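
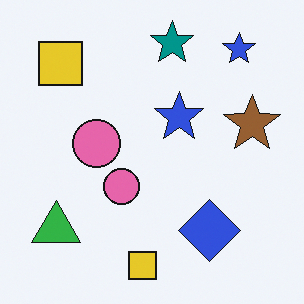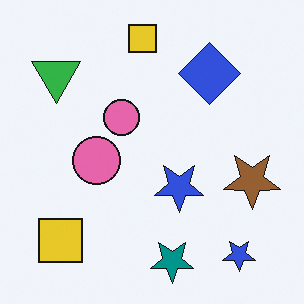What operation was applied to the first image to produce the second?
The transformation is: flipped vertically (top ↔ bottom).

The teal star is in the top of the first image and the bottom of the second — shapes on opposite sides of the horizontal midline have swapped in a mirror flip.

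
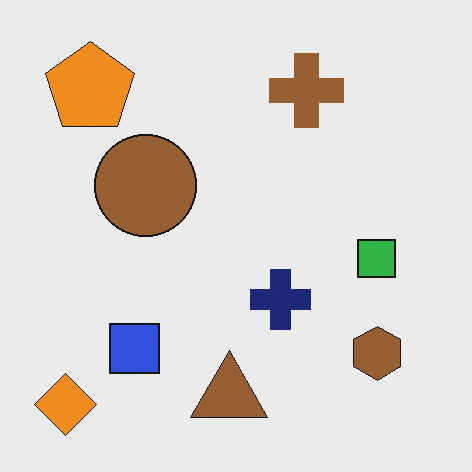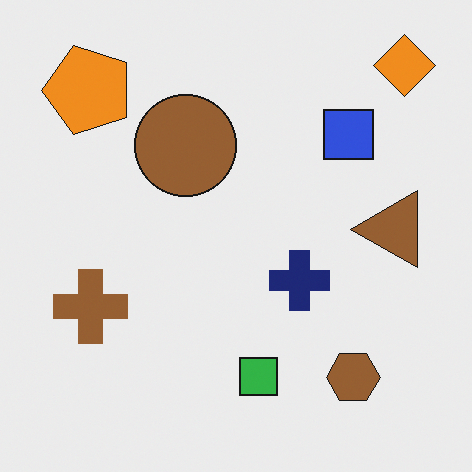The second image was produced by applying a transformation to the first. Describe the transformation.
The image was transposed (reflected across the top-left ↔ bottom-right diagonal).

Shapes have swapped their row and column positions — what was in the top-right is now in the bottom-left — a diagonal reflection.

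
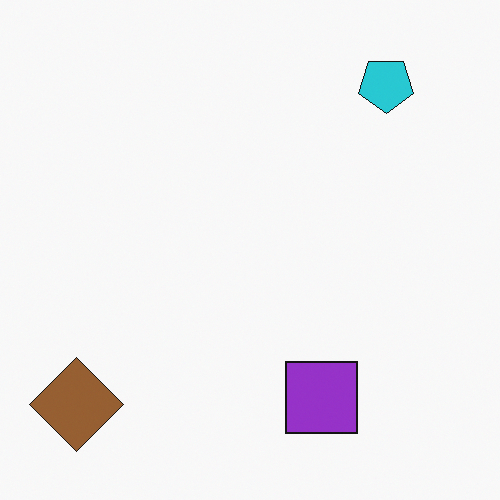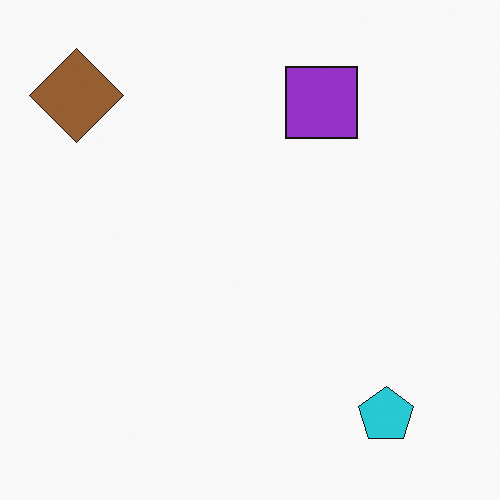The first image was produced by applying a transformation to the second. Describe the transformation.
The image was flipped vertically (top ↔ bottom).

The cyan pentagon is in the bottom-right of the second image and the top-right of the first — shapes on opposite sides of the horizontal midline have swapped in a mirror flip.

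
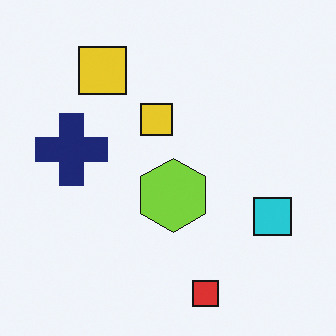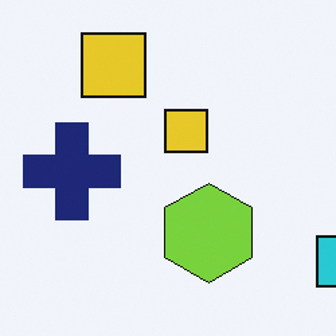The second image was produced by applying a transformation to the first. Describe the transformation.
It was cropped to a modestly smaller region and rescaled.

The visible shapes are larger and the field of view is narrower; shapes near the original edges may be partly or wholly outside the frame — a crop-and-rescale.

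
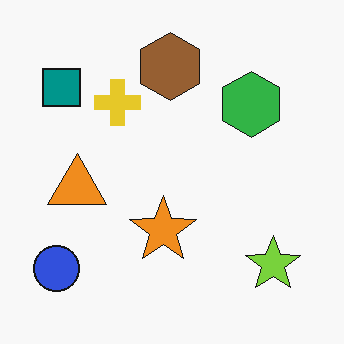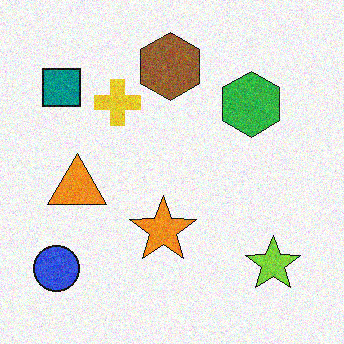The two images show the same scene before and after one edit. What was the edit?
The second image is the first degraded with moderate additive noise.

Random speckle covers the whole image, including the flat background.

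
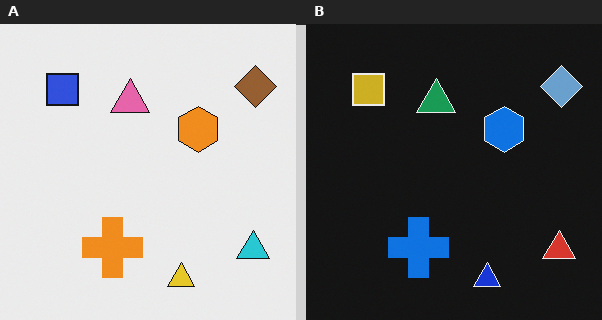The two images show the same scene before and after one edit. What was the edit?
The right (B) image is the left (A) color-inverted (negative).

The light background has become dark and every shape's color is its complement — a photographic negative.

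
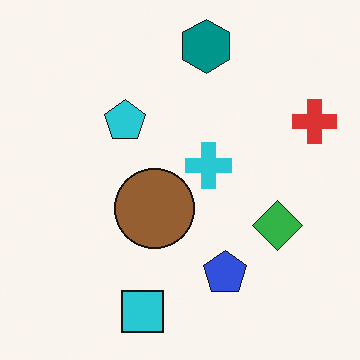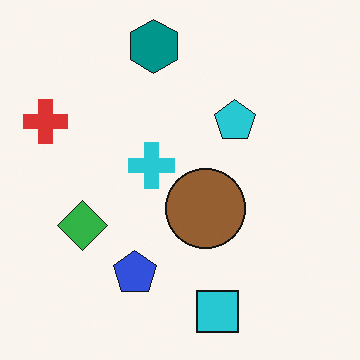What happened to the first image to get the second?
It was flipped horizontally (left ↔ right).

The red cross is in the right of the first image and the left of the second — shapes on opposite sides of the vertical midline have swapped in a mirror flip.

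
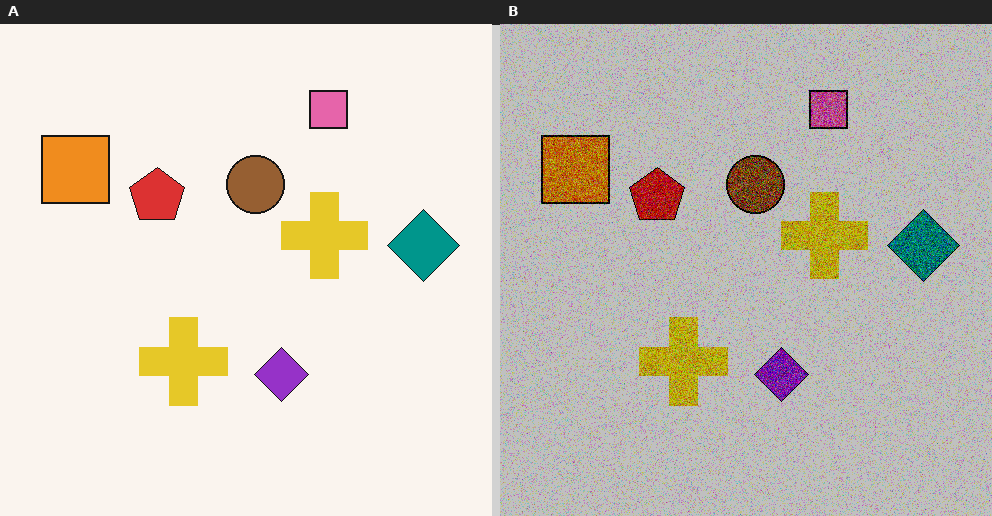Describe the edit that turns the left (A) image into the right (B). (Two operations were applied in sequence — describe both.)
The right (B) image is the left (A) degraded with a thick layer of grain, then heavily posterized to just a handful of flat colors.

Random speckle covers the whole image, including the flat background. Each flat color has snapped to a coarser quantized level — most visibly, the near-white background has dropped to a flat grey.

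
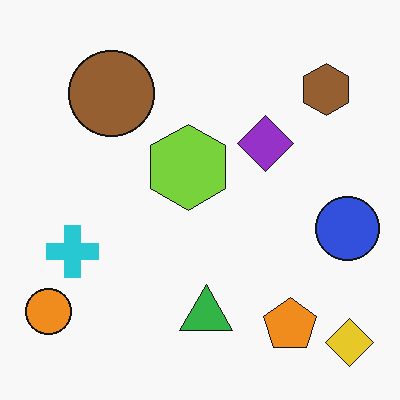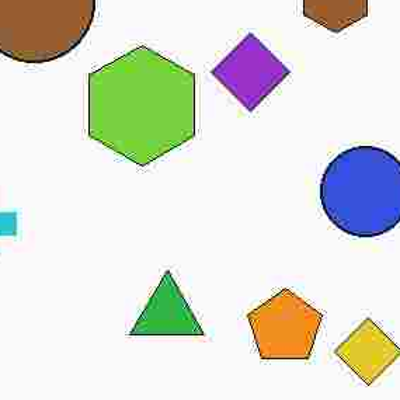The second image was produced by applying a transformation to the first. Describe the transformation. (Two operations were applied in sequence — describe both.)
Heavily JPEG-compressed with obvious blocking artifacts, then cropped to a modestly smaller region and rescaled.

Blocky 8×8 compression artifacts appear around shape edges and the flat background shows ringing — characteristic JPEG degradation. The visible shapes are larger and the field of view is narrower; shapes near the original edges may be partly or wholly outside the frame — a crop-and-rescale.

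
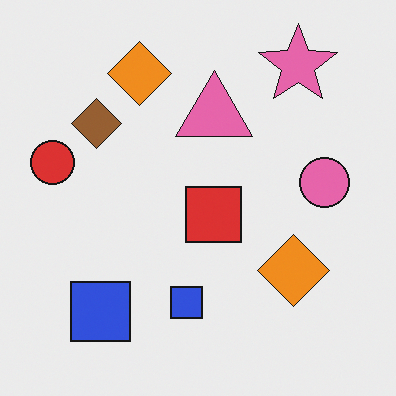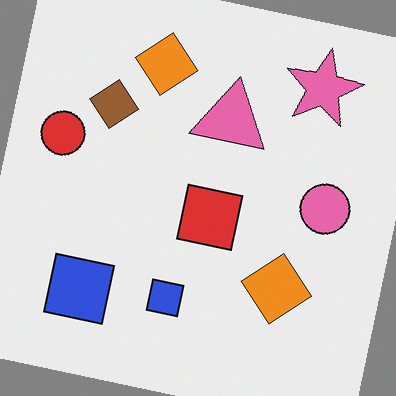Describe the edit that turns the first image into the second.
The image was rotated clockwise by a small amount.

Every shape is tilted by the same angle and the image corners show triangular fill wedges — a whole-image rotation by a non-right angle.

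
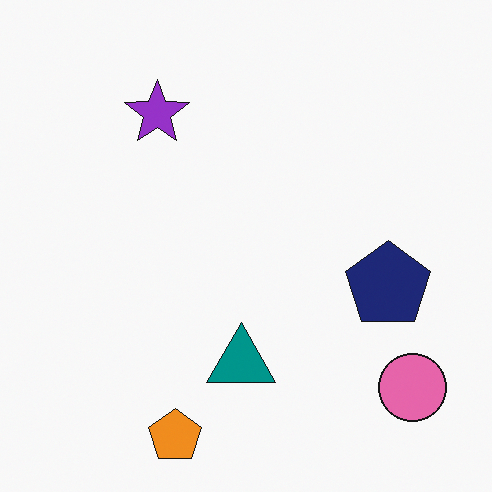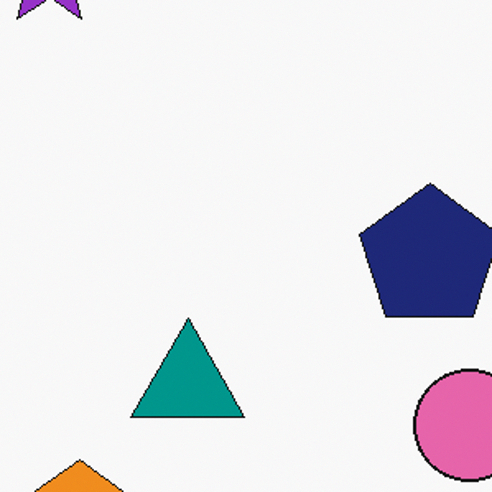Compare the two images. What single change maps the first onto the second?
It was cropped to a noticeably smaller region and rescaled.

The visible shapes are larger and the field of view is narrower; shapes near the original edges may be partly or wholly outside the frame — a crop-and-rescale.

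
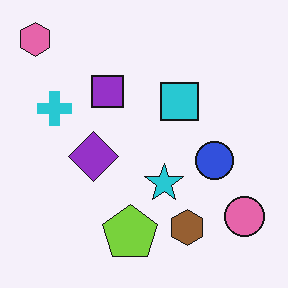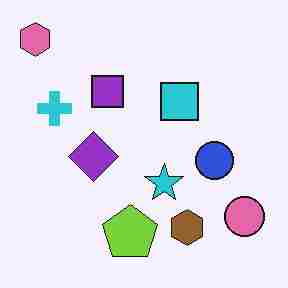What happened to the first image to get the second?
It was degraded with heavy JPEG compression.

Blocky 8×8 compression artifacts appear around shape edges and the flat background shows ringing — characteristic JPEG degradation.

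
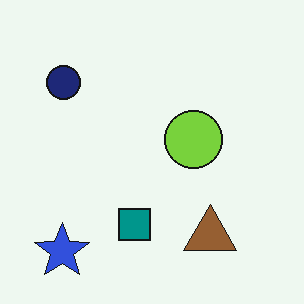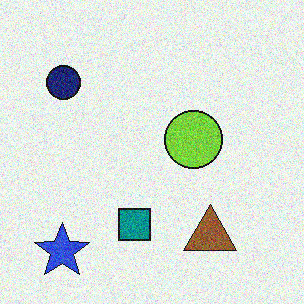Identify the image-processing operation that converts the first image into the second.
The transformation is: degraded with moderate additive noise.

Random speckle covers the whole image, including the flat background.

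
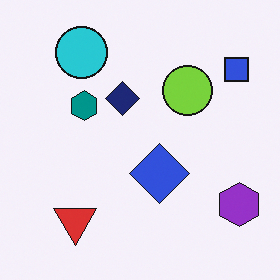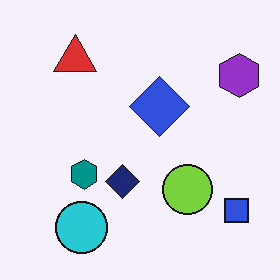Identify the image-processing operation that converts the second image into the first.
The image was flipped vertically (top ↔ bottom).

The cyan circle is in the bottom-left of the second image and the top-left of the first — shapes on opposite sides of the horizontal midline have swapped in a mirror flip.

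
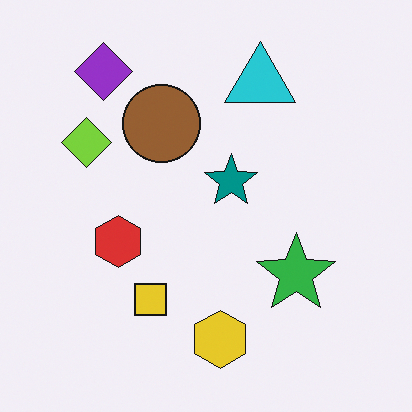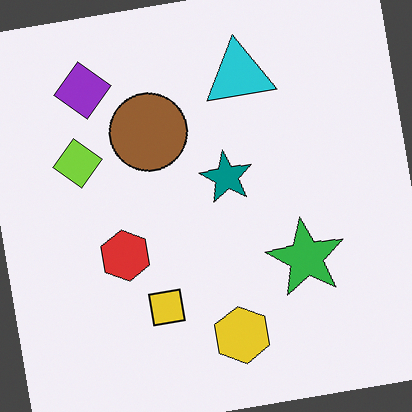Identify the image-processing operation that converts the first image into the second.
The second image is the first rotated counter-clockwise by a slight angle.

Every shape is tilted by the same angle and the image corners show triangular fill wedges — a whole-image rotation by a non-right angle.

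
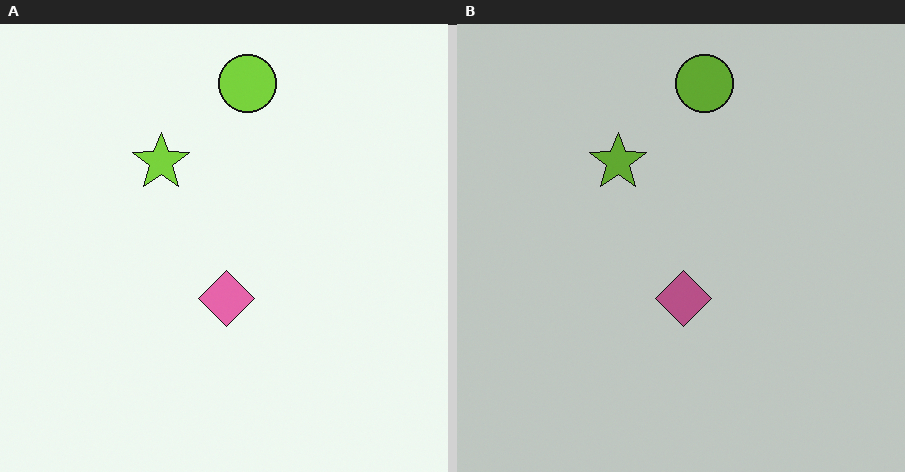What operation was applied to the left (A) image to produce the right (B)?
The transformation is: slightly darkened.

Every pixel — background and shapes alike — is uniformly darkened.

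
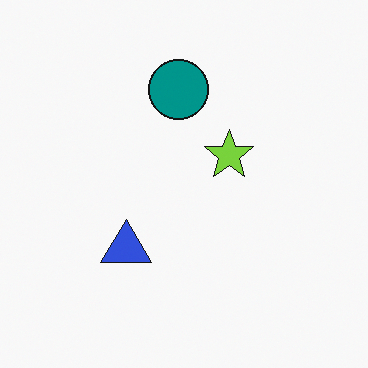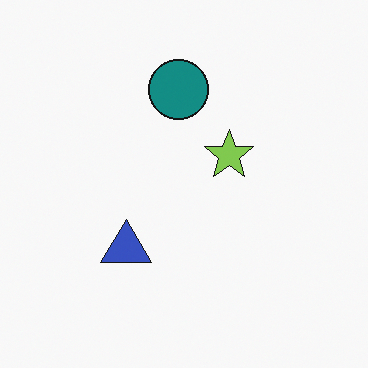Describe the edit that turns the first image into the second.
The second image is the first slightly desaturated.

All colors are more muted and greyish — a global saturation change.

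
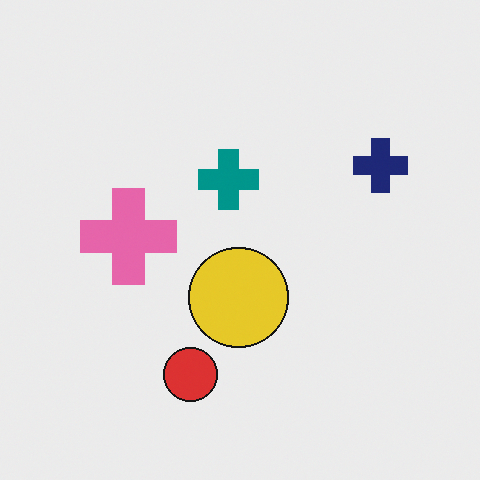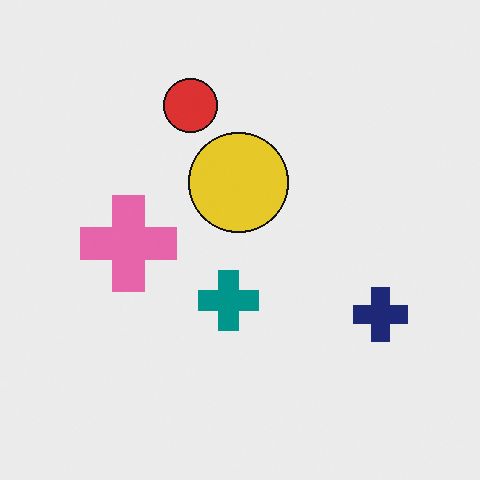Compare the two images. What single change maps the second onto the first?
This is the original image flipped vertically (top ↔ bottom).

The red circle is in the top of the second image and the bottom of the first — shapes on opposite sides of the horizontal midline have swapped in a mirror flip.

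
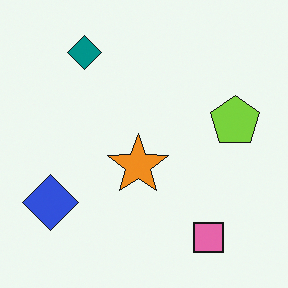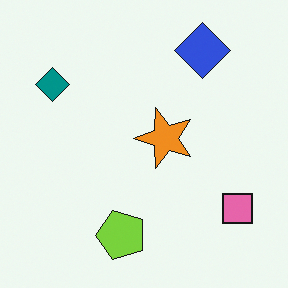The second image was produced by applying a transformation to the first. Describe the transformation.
It was transposed (reflected across the top-left ↔ bottom-right diagonal).

Shapes have swapped their row and column positions — what was in the top-right is now in the bottom-left — a diagonal reflection.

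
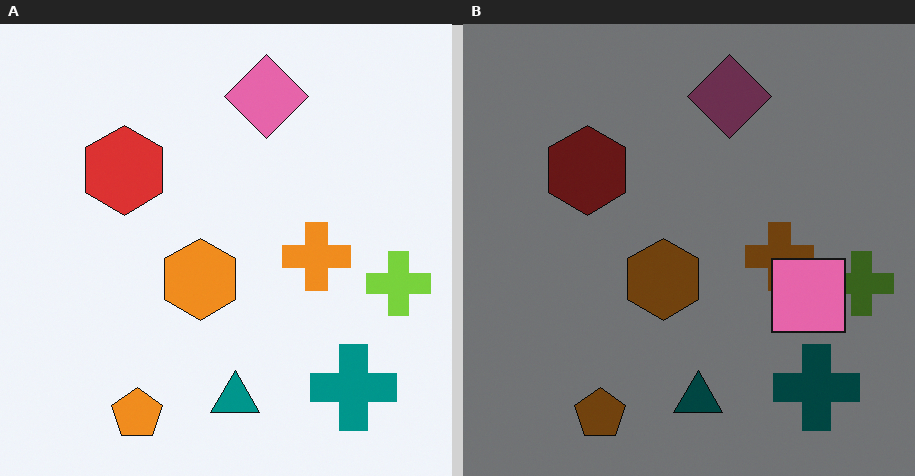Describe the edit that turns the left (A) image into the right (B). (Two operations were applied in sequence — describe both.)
The image was noticeably darkened, then overlaid with an additional pink square.

Every pixel — background and shapes alike — is uniformly darkened. A pink square appears in the right (B) image that is absent from the left (A).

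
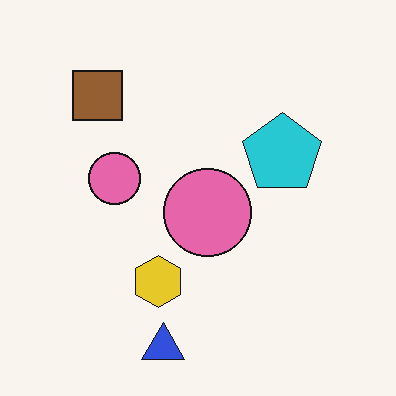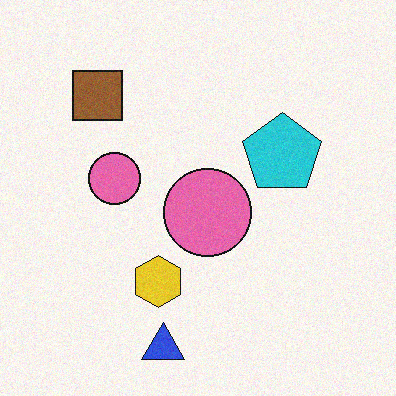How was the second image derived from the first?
The image was degraded with a light layer of grain.

Random speckle covers the whole image, including the flat background.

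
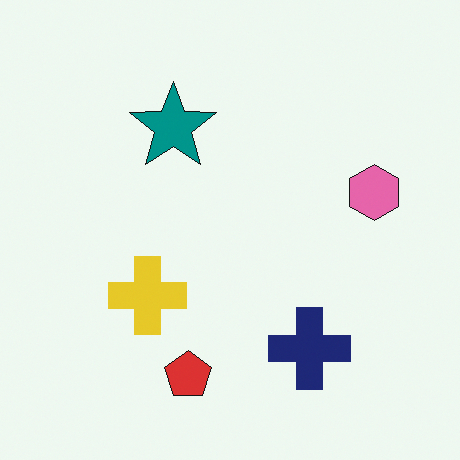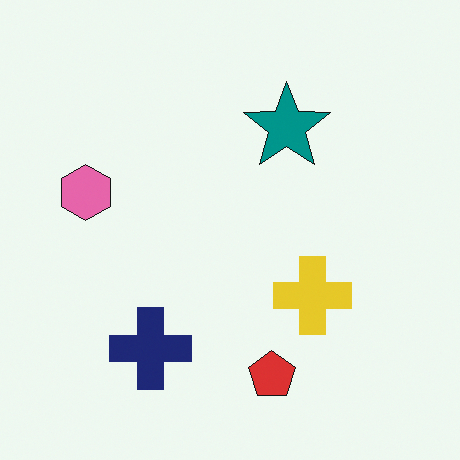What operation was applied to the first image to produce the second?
The transformation is: flipped horizontally (left ↔ right).

The pink hexagon is in the right of the first image and the left of the second — shapes on opposite sides of the vertical midline have swapped in a mirror flip.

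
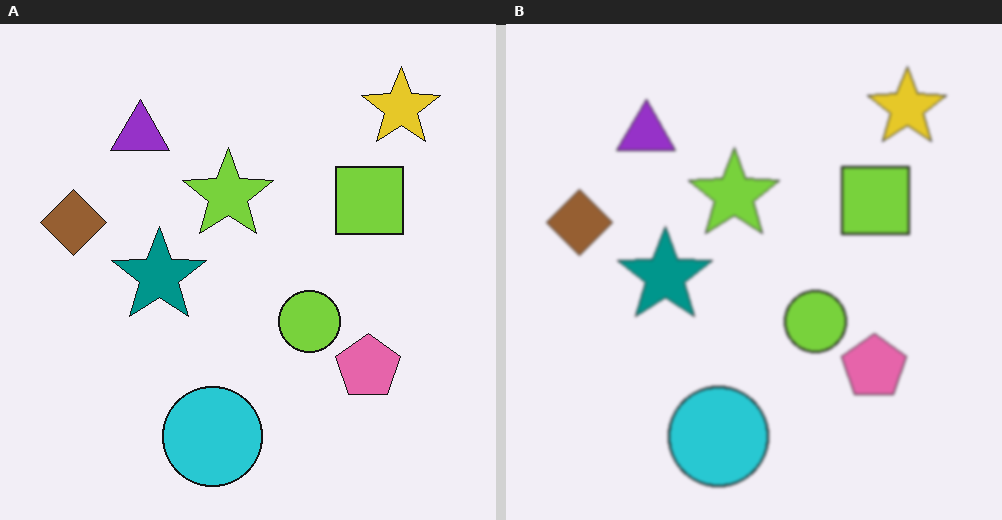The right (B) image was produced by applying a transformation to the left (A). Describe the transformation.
This is the original image slightly softened.

Shape edges and outlines are uniformly softened across the whole image.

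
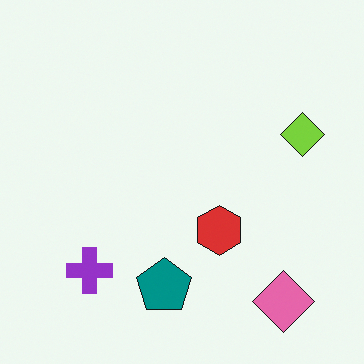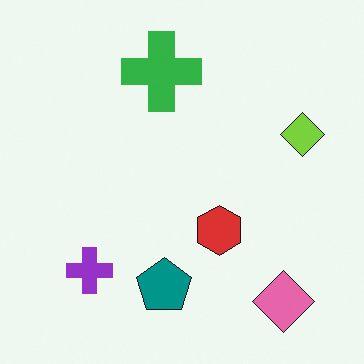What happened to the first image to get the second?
The image was overlaid with an additional green cross.

A green cross appears in the second image that is absent from the first.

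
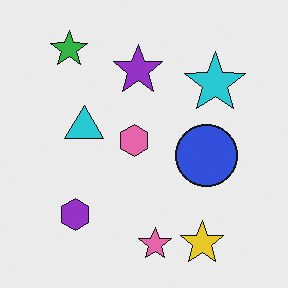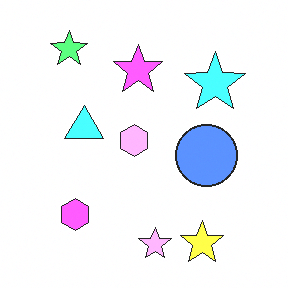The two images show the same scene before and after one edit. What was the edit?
The transformation is: noticeably brightened.

Every pixel — background and shapes alike — is uniformly brightened.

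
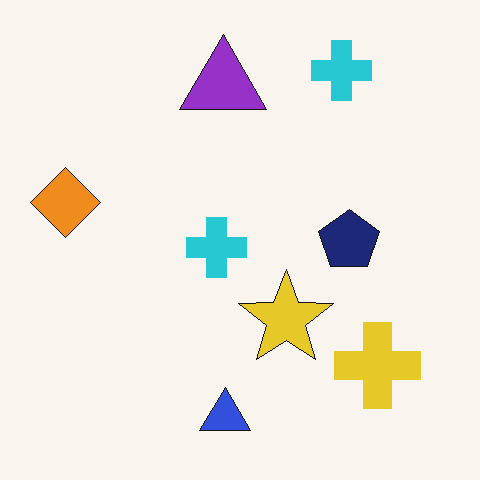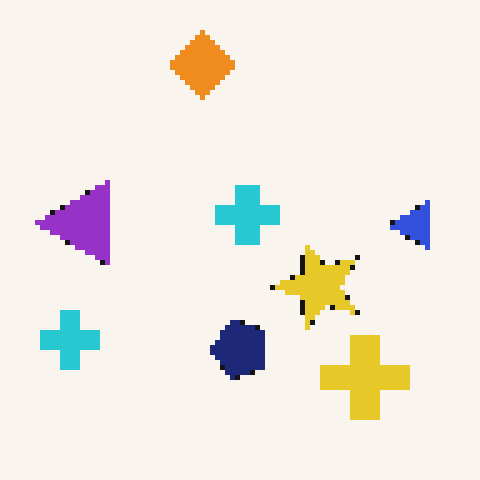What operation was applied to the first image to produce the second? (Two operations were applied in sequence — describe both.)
The second image is the first mildly pixelated, then transposed (reflected across the top-left ↔ bottom-right diagonal).

Shapes are reduced to large square blocks; fine edges and outlines are lost — a downscale-then-upscale (mosaic) effect. Shapes have swapped their row and column positions — what was in the top-right is now in the bottom-left — a diagonal reflection.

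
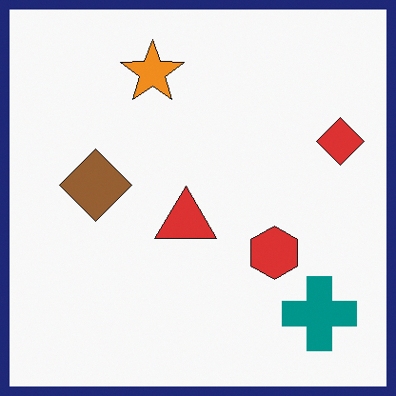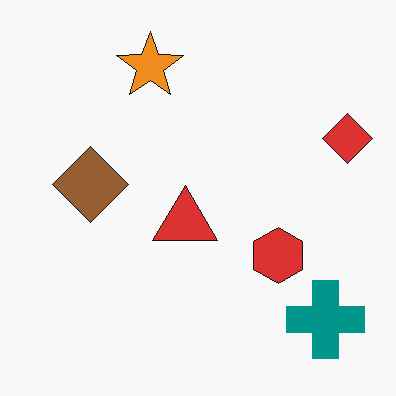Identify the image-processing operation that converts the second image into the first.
The first image is the second framed with a navy border.

A solid navy frame runs around the edge of the first image, with the content slightly shrunk inside it.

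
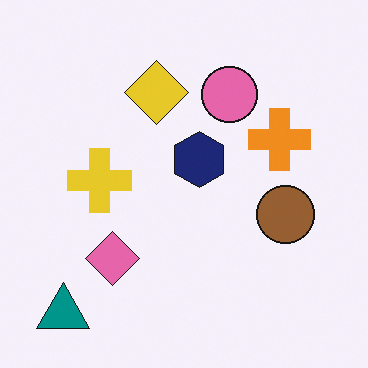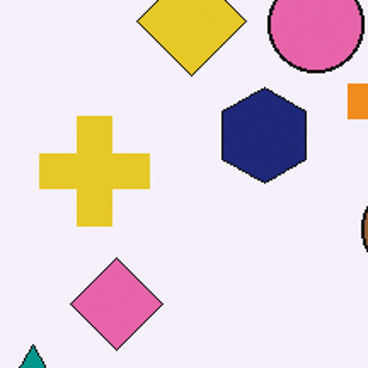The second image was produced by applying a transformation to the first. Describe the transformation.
The image was cropped to a noticeably smaller region and rescaled.

The visible shapes are larger and the field of view is narrower; shapes near the original edges may be partly or wholly outside the frame — a crop-and-rescale.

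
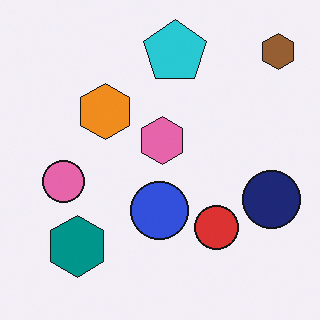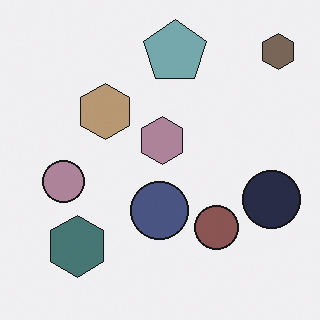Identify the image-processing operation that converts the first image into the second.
It was made much more muted (saturation change).

All colors are more muted and greyish — a global saturation change.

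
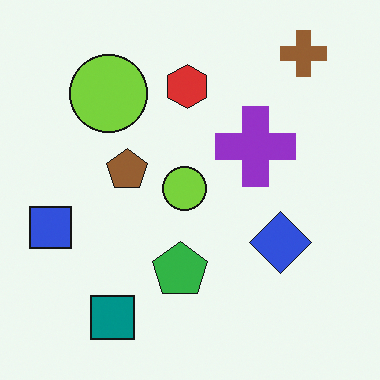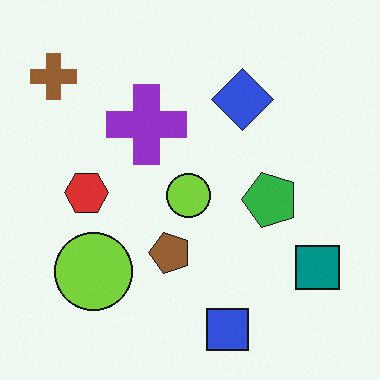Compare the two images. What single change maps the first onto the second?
The transformation is: rotated 90° counter-clockwise.

The brown cross sits in the top-right of the first image and the top-left of the second — consistent with a whole-image 90° counter-clockwise rotation.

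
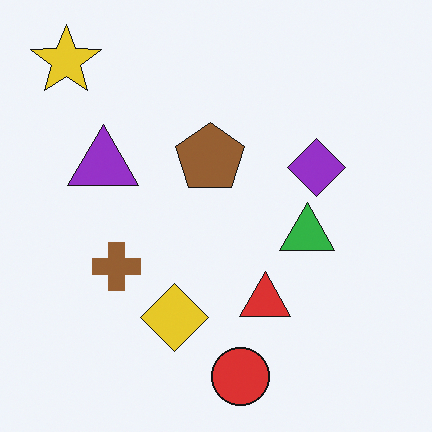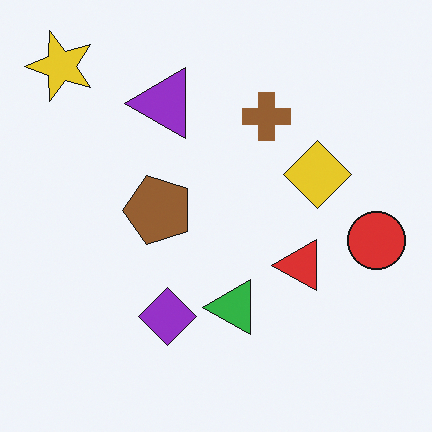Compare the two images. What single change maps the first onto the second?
The second image is the first transposed (reflected across the top-left ↔ bottom-right diagonal).

Shapes have swapped their row and column positions — what was in the top-right is now in the bottom-left — a diagonal reflection.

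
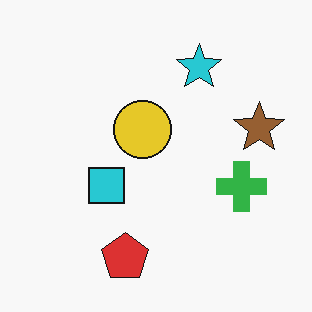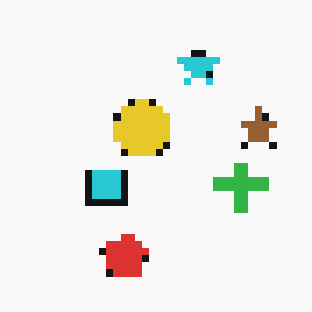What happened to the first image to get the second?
The transformation is: pixelated into visible square blocks.

Shapes are reduced to large square blocks; fine edges and outlines are lost — a downscale-then-upscale (mosaic) effect.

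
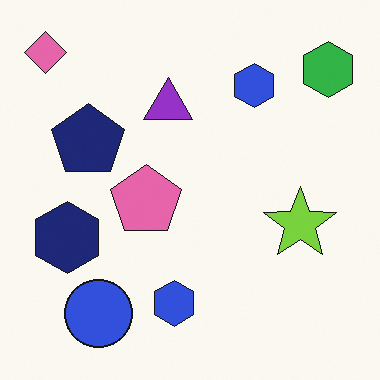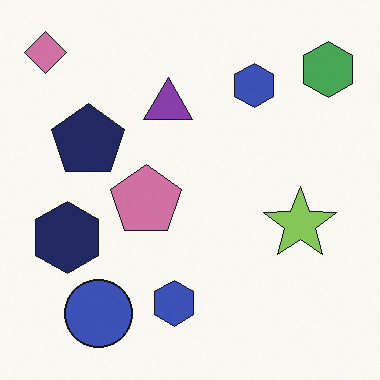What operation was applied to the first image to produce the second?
Slightly desaturated.

All colors are more muted and greyish — a global saturation change.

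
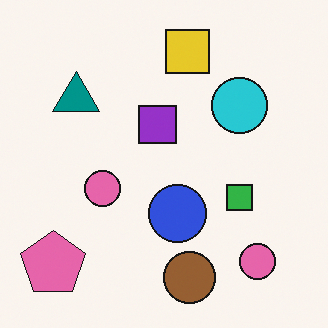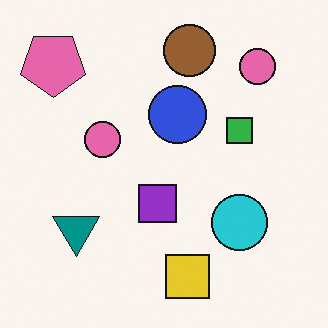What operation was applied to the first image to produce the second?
It was flipped vertically (top ↔ bottom).

The yellow square is in the top of the first image and the bottom of the second — shapes on opposite sides of the horizontal midline have swapped in a mirror flip.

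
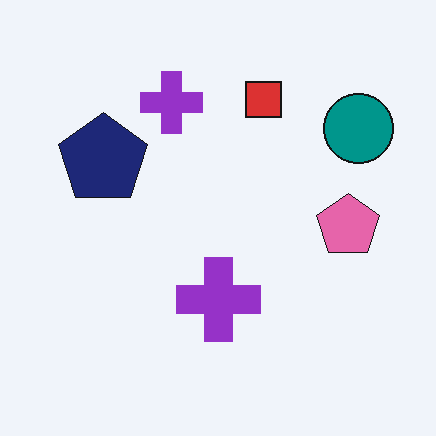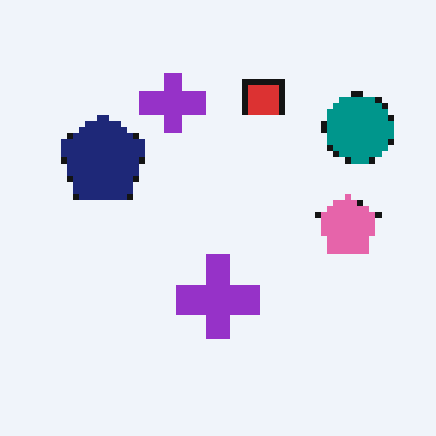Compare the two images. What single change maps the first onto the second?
It was pixelated into visible square blocks.

Shapes are reduced to large square blocks; fine edges and outlines are lost — a downscale-then-upscale (mosaic) effect.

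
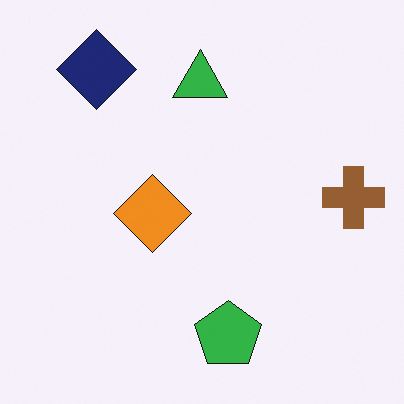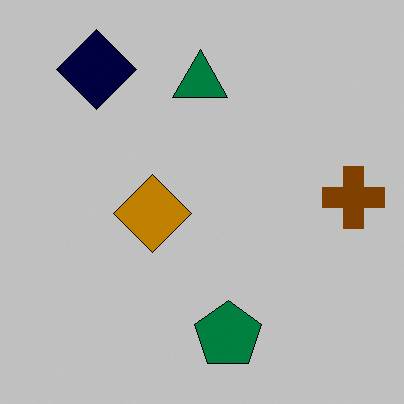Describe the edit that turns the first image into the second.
Aggressively posterized.

Each flat color has snapped to a coarser quantized level — most visibly, the near-white background has dropped to a flat grey.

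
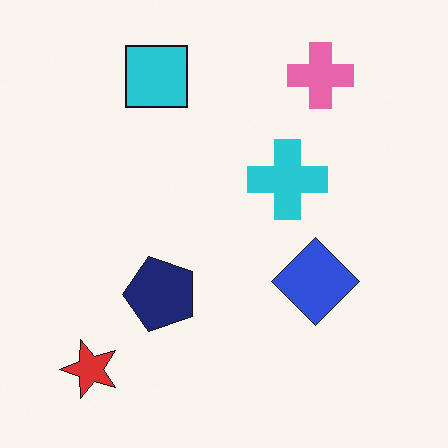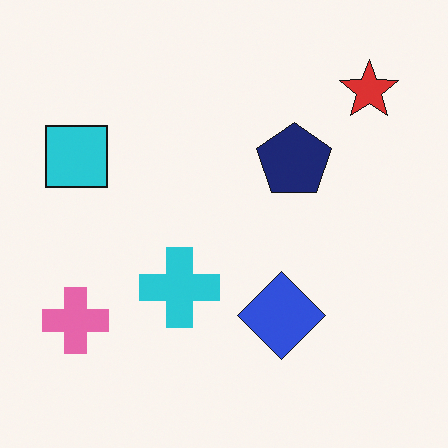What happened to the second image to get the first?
It was transposed (reflected across the top-left ↔ bottom-right diagonal).

Shapes have swapped their row and column positions — what was in the top-right is now in the bottom-left — a diagonal reflection.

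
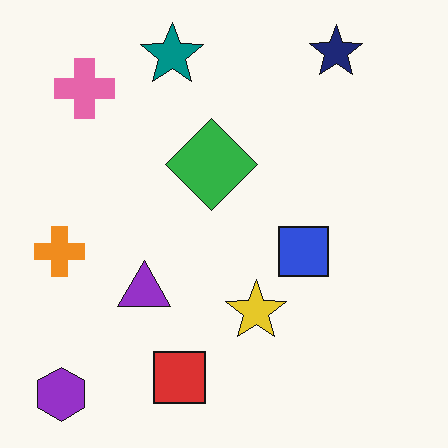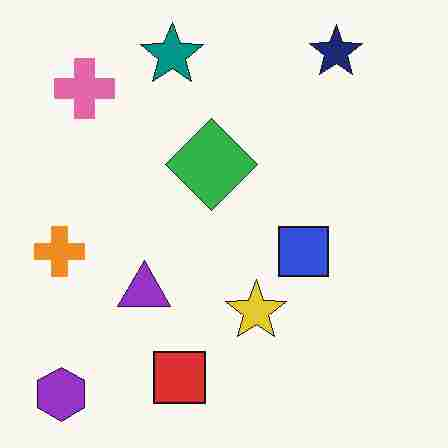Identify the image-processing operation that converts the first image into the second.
This is the original image heavily JPEG-compressed with obvious blocking artifacts.

Blocky 8×8 compression artifacts appear around shape edges and the flat background shows ringing — characteristic JPEG degradation.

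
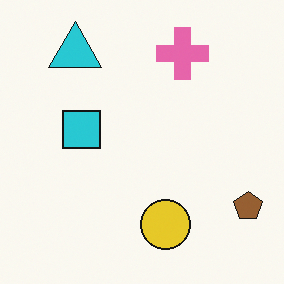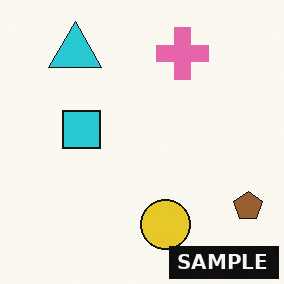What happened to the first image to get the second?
The image was watermarked with the text "SAMPLE" in the lower-right corner.

A dark label reading "SAMPLE" appears in the lower-right corner.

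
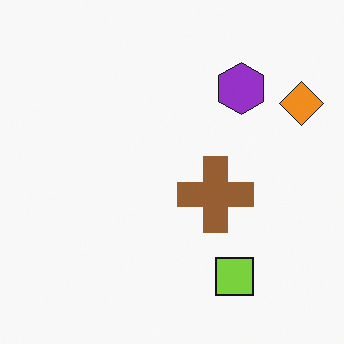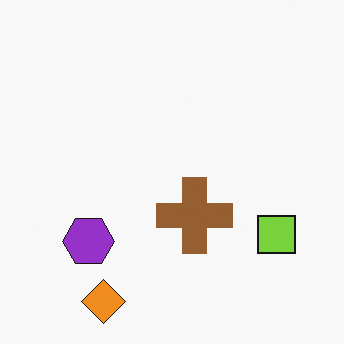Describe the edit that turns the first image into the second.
This is the original image transposed (reflected across the top-left ↔ bottom-right diagonal).

Shapes have swapped their row and column positions — what was in the top-right is now in the bottom-left — a diagonal reflection.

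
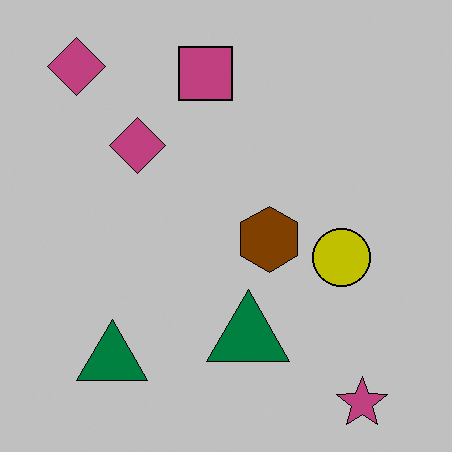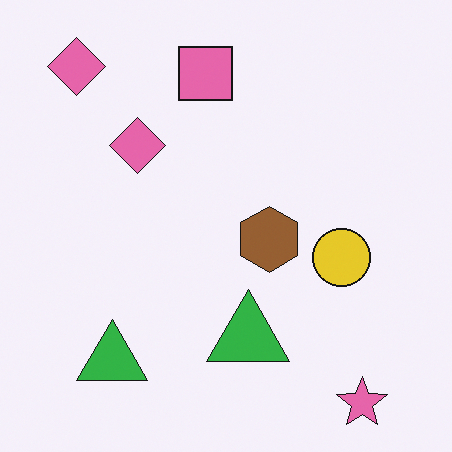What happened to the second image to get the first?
Heavily posterized to just a handful of flat colors.

Each flat color has snapped to a coarser quantized level — most visibly, the near-white background has dropped to a flat grey.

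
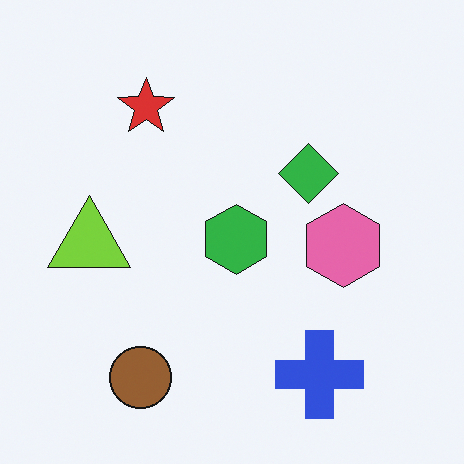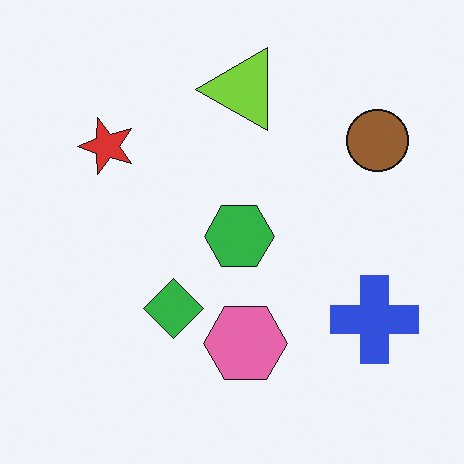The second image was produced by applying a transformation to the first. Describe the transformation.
This is the original image transposed (reflected across the top-left ↔ bottom-right diagonal).

Shapes have swapped their row and column positions — what was in the top-right is now in the bottom-left — a diagonal reflection.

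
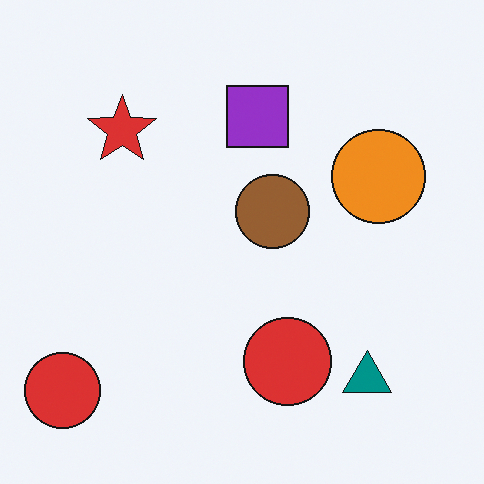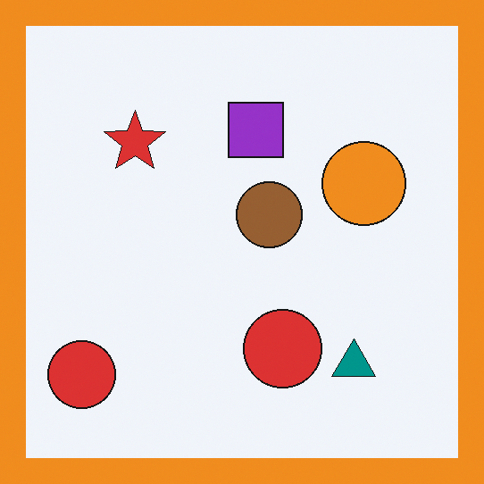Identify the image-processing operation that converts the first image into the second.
It was framed with a orange border.

A solid orange frame runs around the edge of the second image, with the content slightly shrunk inside it.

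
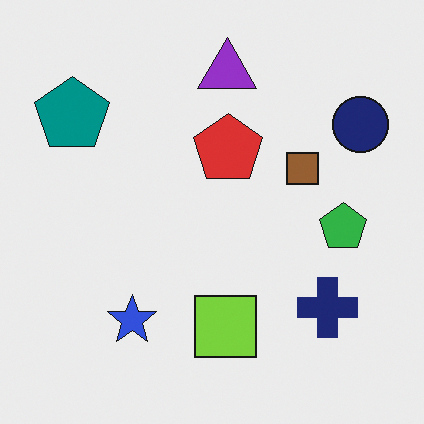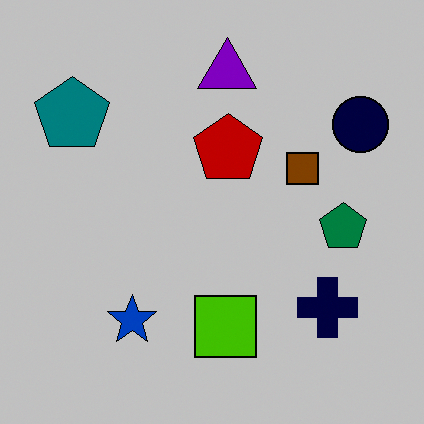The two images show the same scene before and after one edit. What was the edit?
Aggressively posterized.

Each flat color has snapped to a coarser quantized level — most visibly, the near-white background has dropped to a flat grey.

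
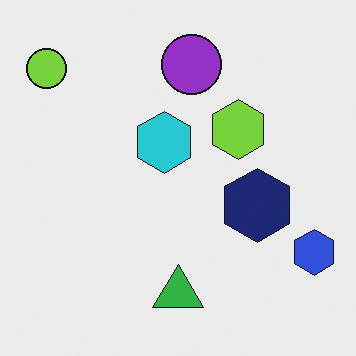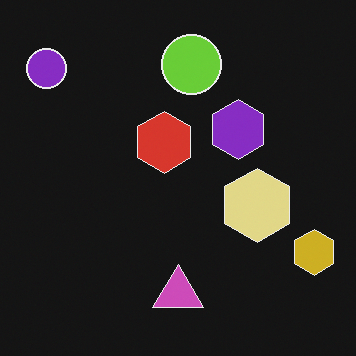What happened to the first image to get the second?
Color-inverted (negative).

The light background has become dark and every shape's color is its complement — a photographic negative.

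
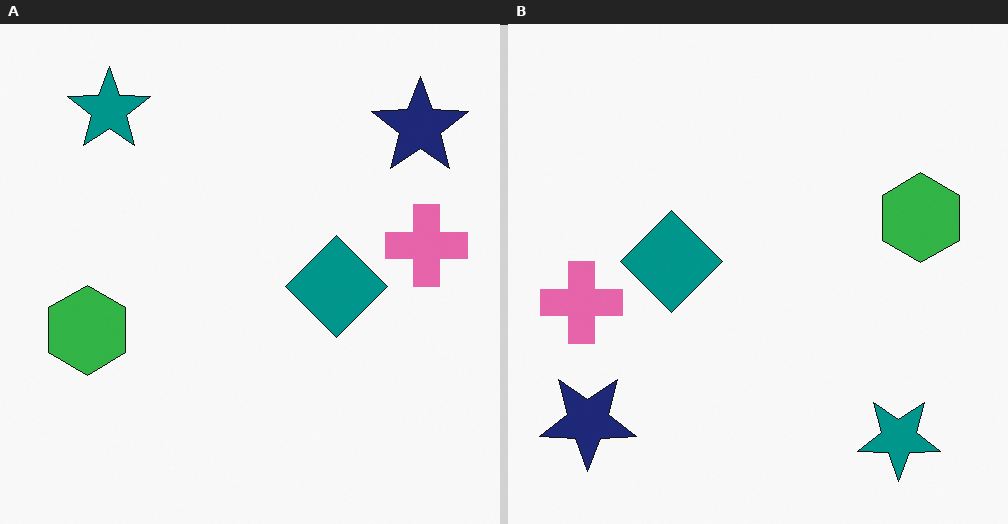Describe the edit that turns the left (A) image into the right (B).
The right (B) image is the left (A) rotated 180°.

The navy star sits in the top-right of the left (A) image and the bottom-left of the right (B) — consistent with a whole-image 180° rotation.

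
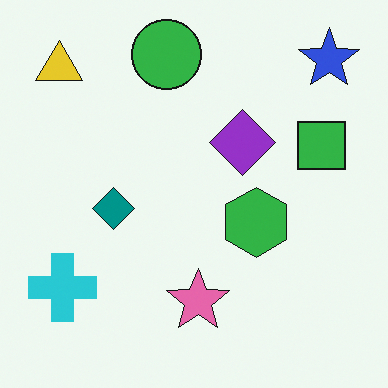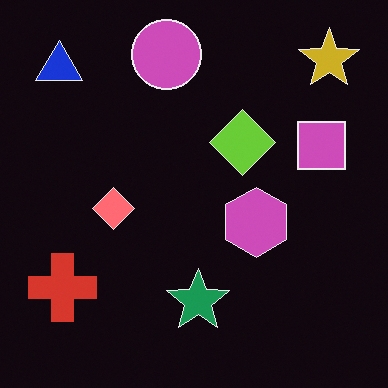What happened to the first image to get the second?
This is the original image color-inverted (negative).

The light background has become dark and every shape's color is its complement — a photographic negative.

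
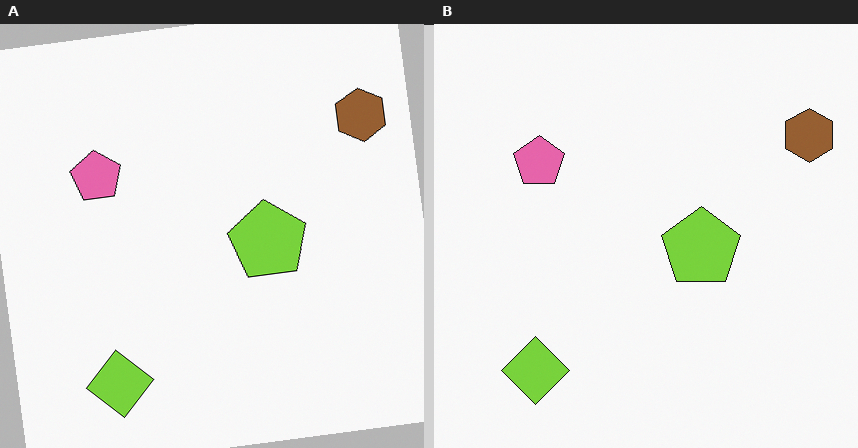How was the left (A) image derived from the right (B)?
It was rotated counter-clockwise by a small amount.

Every shape is tilted by the same angle and the image corners show triangular fill wedges — a whole-image rotation by a non-right angle.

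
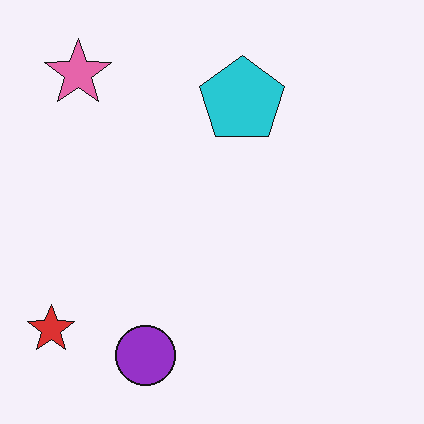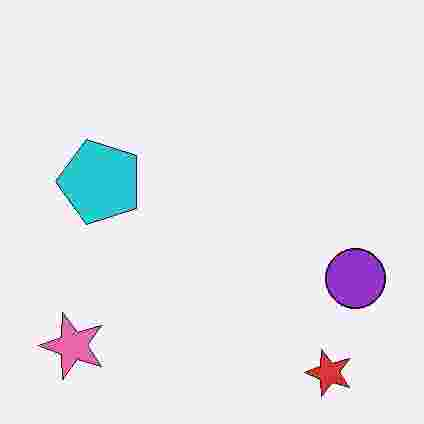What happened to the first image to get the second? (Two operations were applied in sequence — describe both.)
The image was rotated 90° counter-clockwise, then heavily JPEG-compressed with obvious blocking artifacts.

The red star sits in the bottom-left of the first image and the bottom-right of the second — consistent with a whole-image 90° counter-clockwise rotation. Blocky 8×8 compression artifacts appear around shape edges and the flat background shows ringing — characteristic JPEG degradation.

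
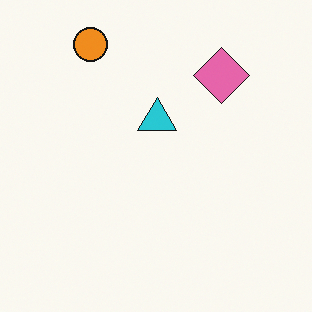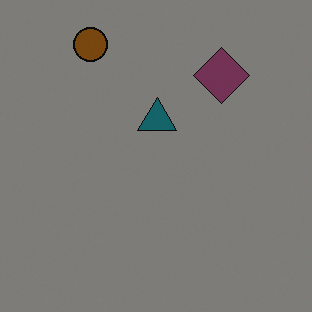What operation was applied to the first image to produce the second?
It was substantially darkened.

Every pixel — background and shapes alike — is uniformly darkened.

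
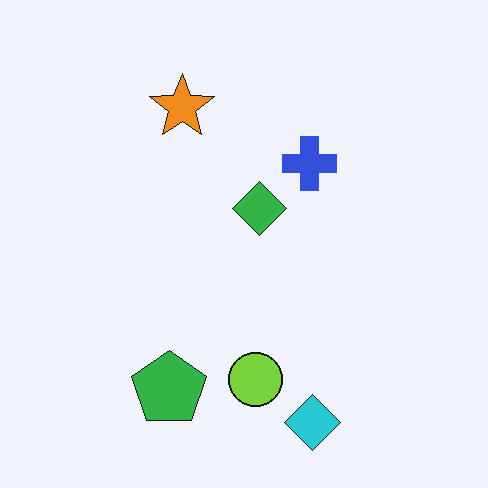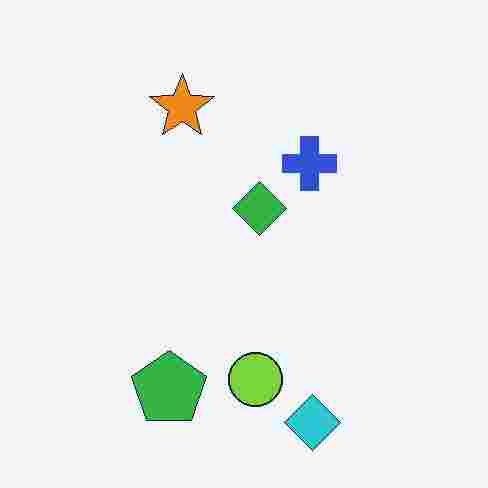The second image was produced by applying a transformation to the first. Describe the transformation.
It was heavily JPEG-compressed with obvious blocking artifacts.

Blocky 8×8 compression artifacts appear around shape edges and the flat background shows ringing — characteristic JPEG degradation.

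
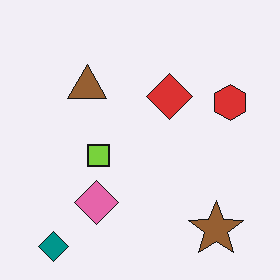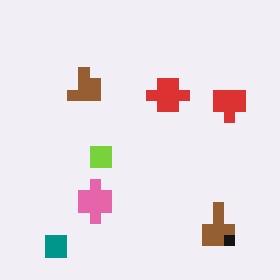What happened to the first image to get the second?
This is the original image heavily pixelated into large blocks.

Shapes are reduced to large square blocks; fine edges and outlines are lost — a downscale-then-upscale (mosaic) effect.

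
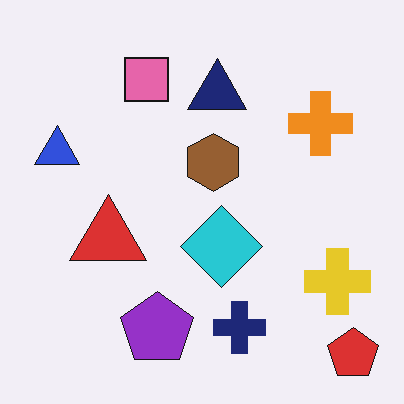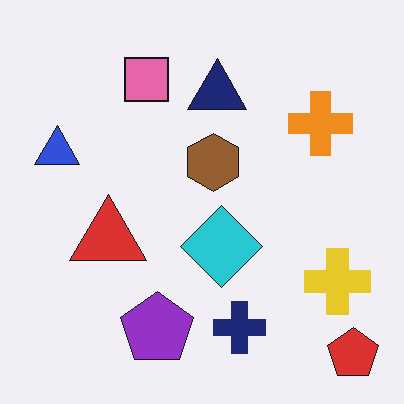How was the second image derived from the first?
It was given moderate JPEG compression.

Blocky 8×8 compression artifacts appear around shape edges and the flat background shows ringing — characteristic JPEG degradation.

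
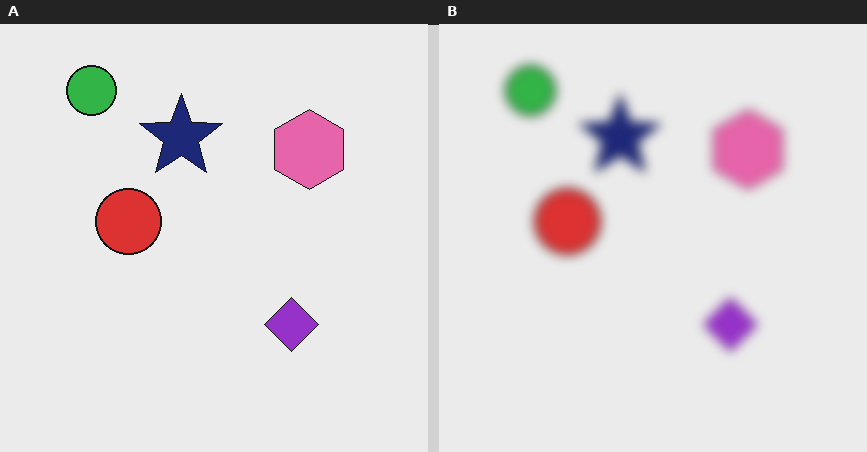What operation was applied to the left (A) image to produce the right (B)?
The transformation is: strongly gaussian-blurred.

Shape edges and outlines are uniformly softened across the whole image.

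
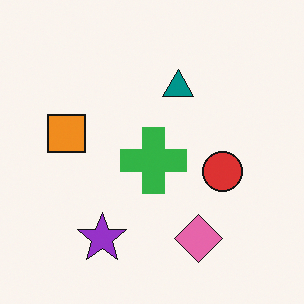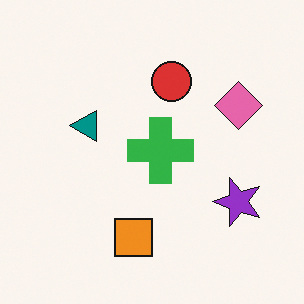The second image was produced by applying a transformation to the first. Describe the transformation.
The image was rotated 90° counter-clockwise.

The purple star sits in the bottom of the first image and the right of the second — consistent with a whole-image 90° counter-clockwise rotation.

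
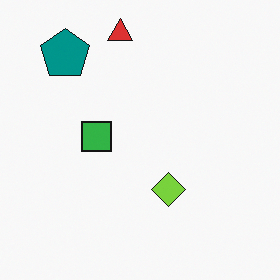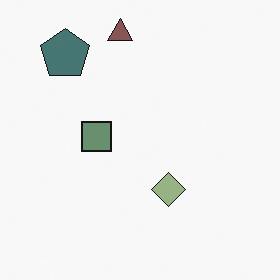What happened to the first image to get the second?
The image was heavily desaturated.

All colors are more muted and greyish — a global saturation change.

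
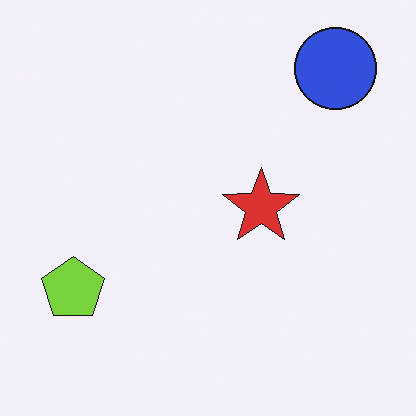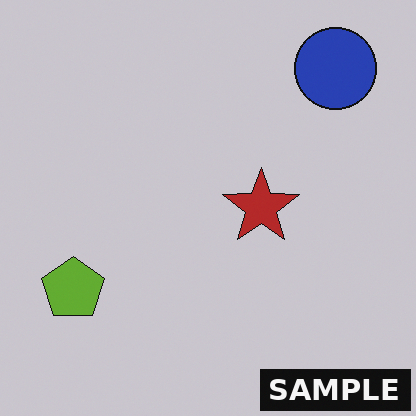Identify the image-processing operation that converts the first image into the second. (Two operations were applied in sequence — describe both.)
The second image is the first slightly darkened, then watermarked with the text "SAMPLE" in the lower-right corner.

Every pixel — background and shapes alike — is uniformly darkened. A dark label reading "SAMPLE" appears in the lower-right corner.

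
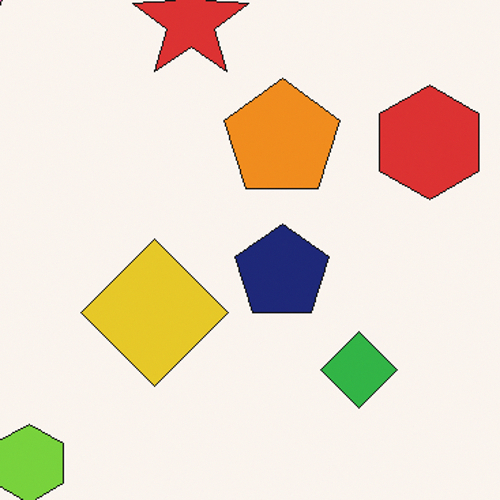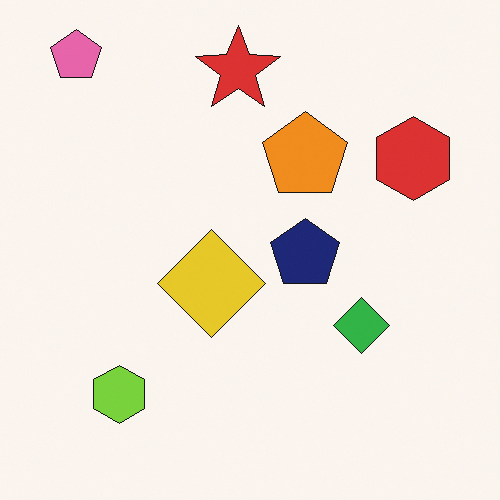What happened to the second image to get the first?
Cropped slightly and scaled back up.

The visible shapes are larger and the field of view is narrower; shapes near the original edges may be partly or wholly outside the frame — a crop-and-rescale.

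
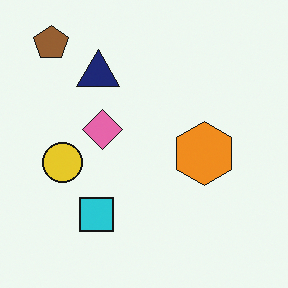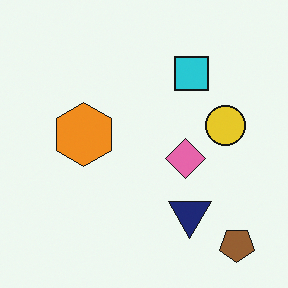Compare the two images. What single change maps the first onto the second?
The transformation is: rotated 180°.

The brown pentagon sits in the top-left of the first image and the bottom-right of the second — consistent with a whole-image 180° rotation.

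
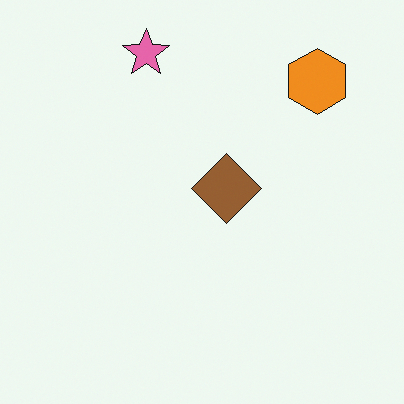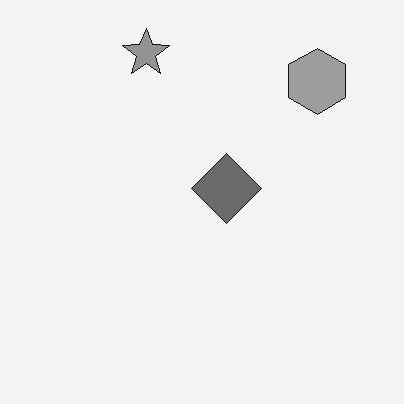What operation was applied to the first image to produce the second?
This is the original image converted to grayscale.

All color is removed — every shape is now a shade of grey.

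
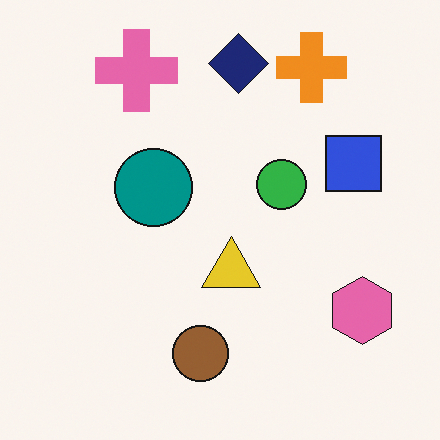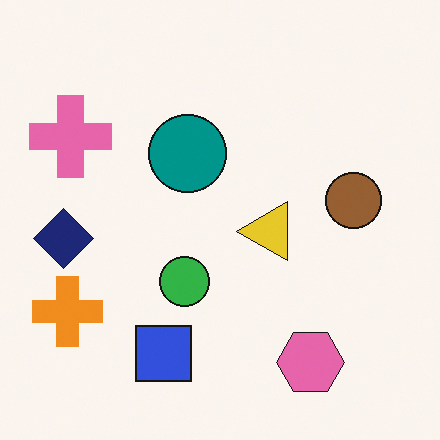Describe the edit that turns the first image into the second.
The image was transposed (reflected across the top-left ↔ bottom-right diagonal).

Shapes have swapped their row and column positions — what was in the top-right is now in the bottom-left — a diagonal reflection.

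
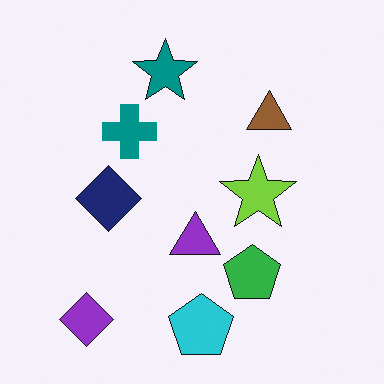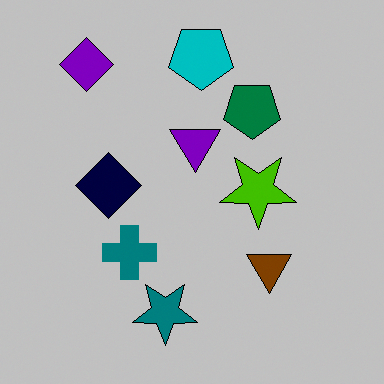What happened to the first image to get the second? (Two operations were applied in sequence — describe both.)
It was flipped vertically (top ↔ bottom), then heavily posterized to just a handful of flat colors.

The cyan pentagon is in the bottom of the first image and the top of the second — shapes on opposite sides of the horizontal midline have swapped in a mirror flip. Each flat color has snapped to a coarser quantized level — most visibly, the near-white background has dropped to a flat grey.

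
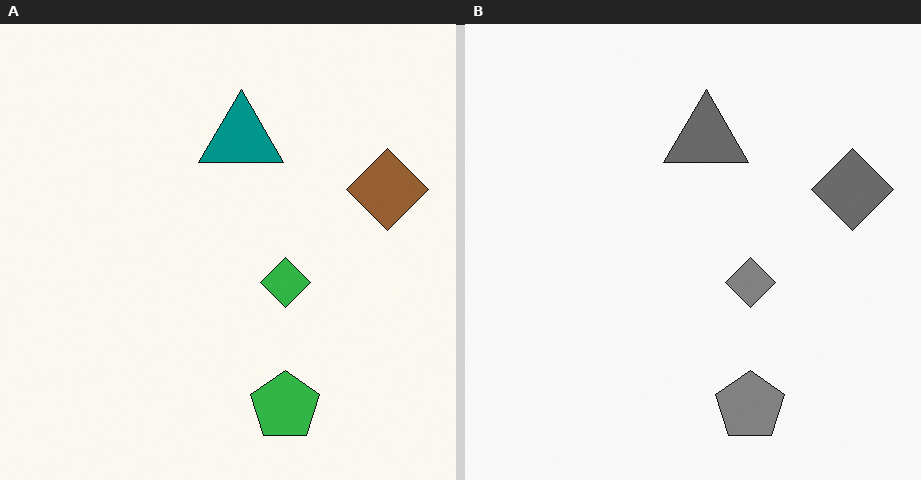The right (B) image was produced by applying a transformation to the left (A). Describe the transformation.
Converted to grayscale.

All color is removed — every shape is now a shade of grey.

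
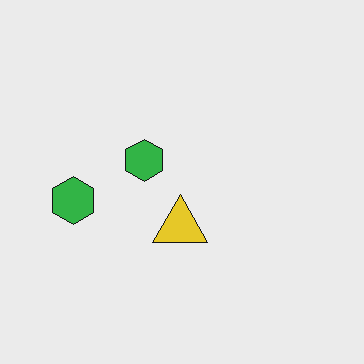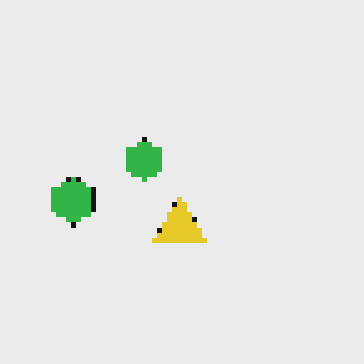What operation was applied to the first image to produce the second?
Lightly pixelated (a mild mosaic effect).

Shapes are reduced to large square blocks; fine edges and outlines are lost — a downscale-then-upscale (mosaic) effect.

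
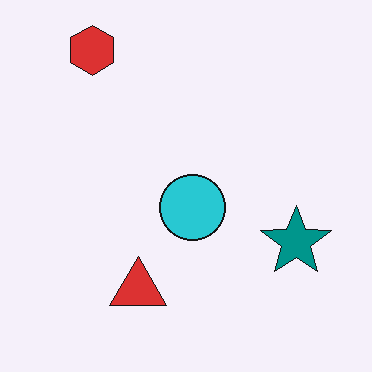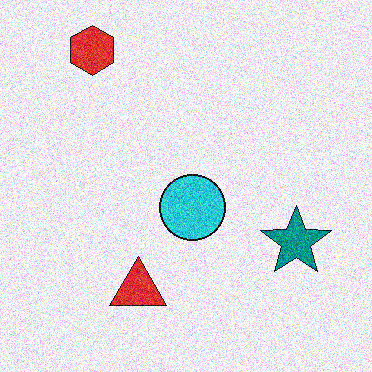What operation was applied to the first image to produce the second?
This is the original image degraded with a thick layer of grain.

Random speckle covers the whole image, including the flat background.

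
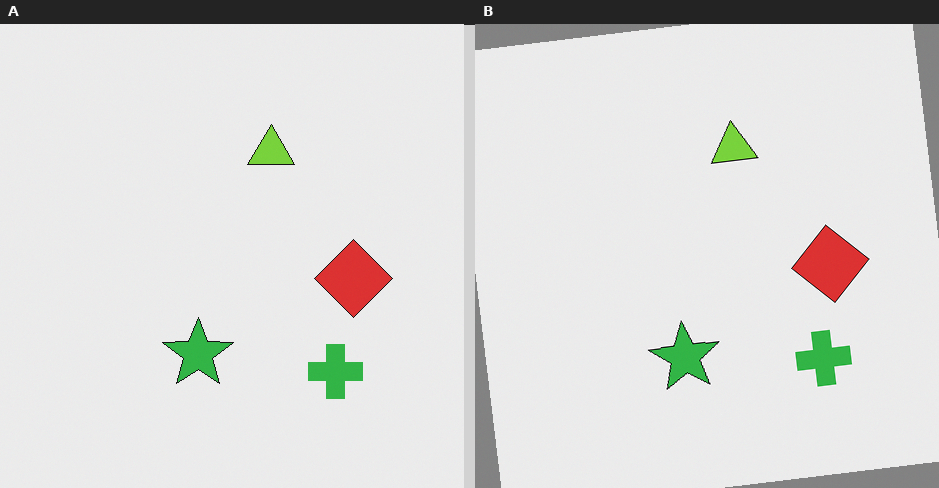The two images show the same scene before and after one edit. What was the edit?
The transformation is: rotated counter-clockwise by a few degrees.

Every shape is tilted by the same angle and the image corners show triangular fill wedges — a whole-image rotation by a non-right angle.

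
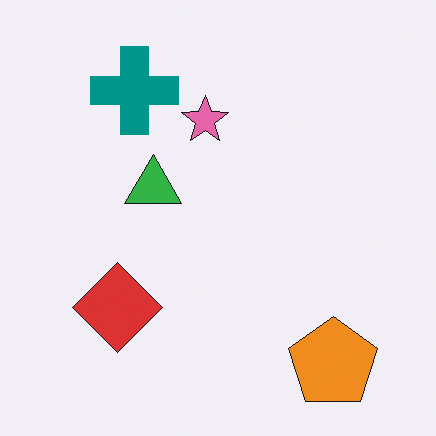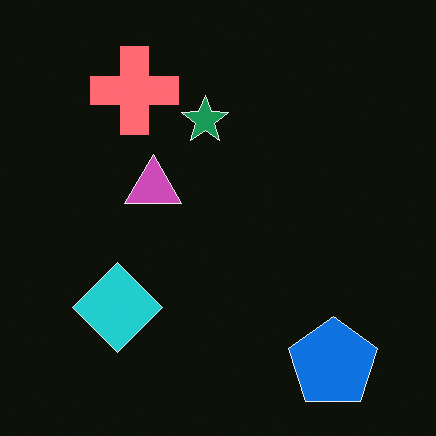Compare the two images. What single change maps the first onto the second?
The second image is the first color-inverted (negative).

The light background has become dark and every shape's color is its complement — a photographic negative.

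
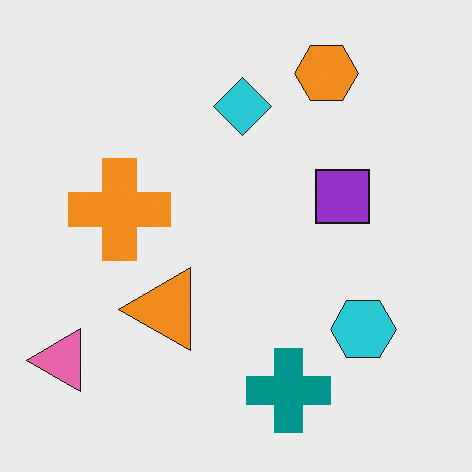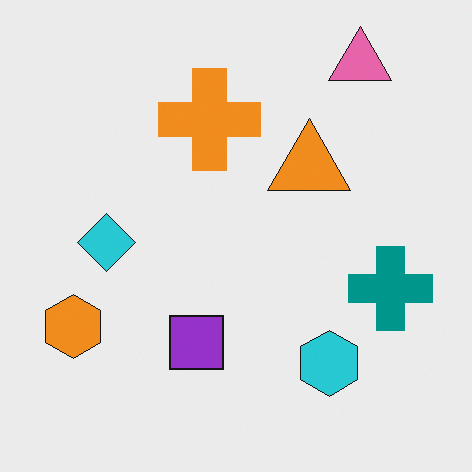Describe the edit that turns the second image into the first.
The first image is the second transposed (reflected across the top-left ↔ bottom-right diagonal).

Shapes have swapped their row and column positions — what was in the top-right is now in the bottom-left — a diagonal reflection.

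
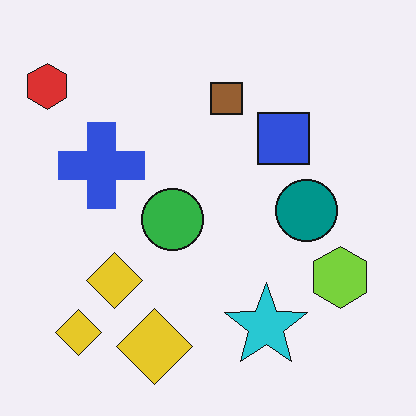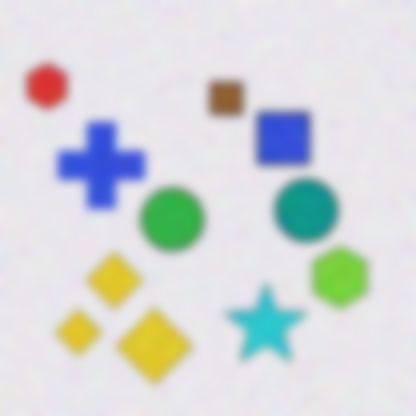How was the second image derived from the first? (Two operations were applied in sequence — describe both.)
It was degraded with heavy additive noise, then heavily blurred.

Random speckle covers the whole image, including the flat background. Shape edges and outlines are uniformly softened across the whole image.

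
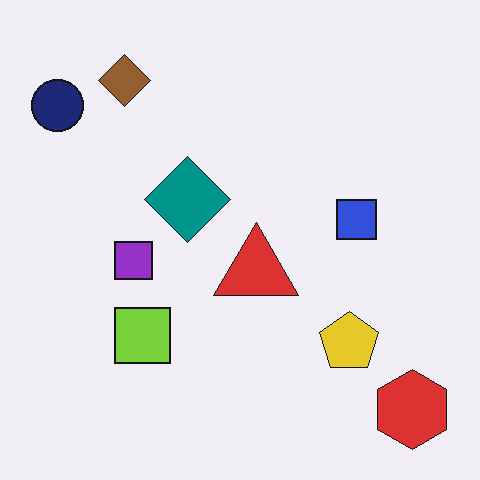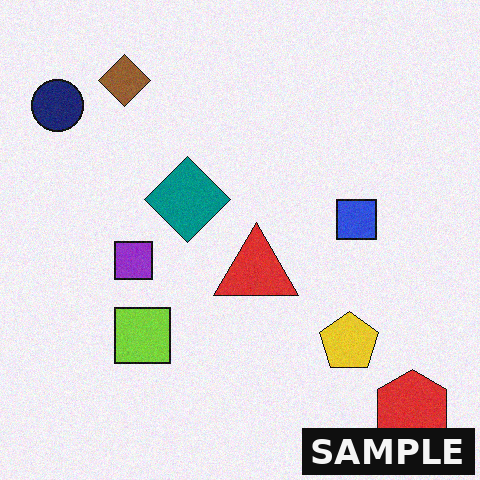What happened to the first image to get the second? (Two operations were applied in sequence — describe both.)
This is the original image degraded with a light layer of grain, then watermarked with the text "SAMPLE" in the lower-right corner.

Random speckle covers the whole image, including the flat background. A dark label reading "SAMPLE" appears in the lower-right corner.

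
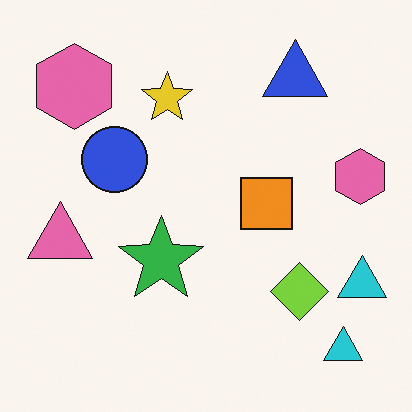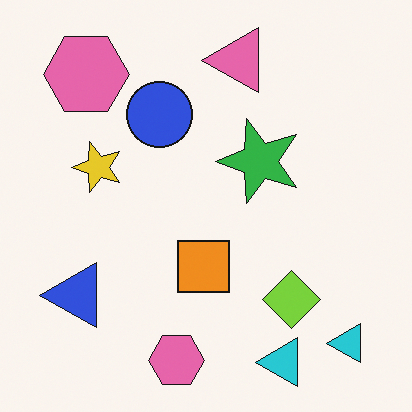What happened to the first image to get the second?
This is the original image transposed (reflected across the top-left ↔ bottom-right diagonal).

Shapes have swapped their row and column positions — what was in the top-right is now in the bottom-left — a diagonal reflection.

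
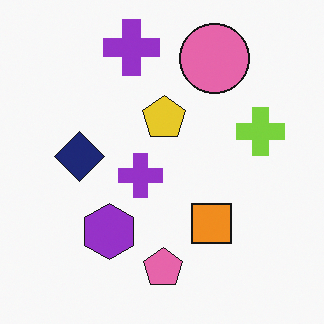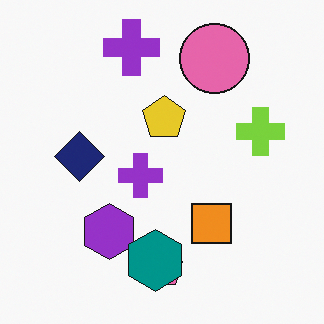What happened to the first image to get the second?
The image was overlaid with an additional teal hexagon.

A teal hexagon appears in the second image that is absent from the first.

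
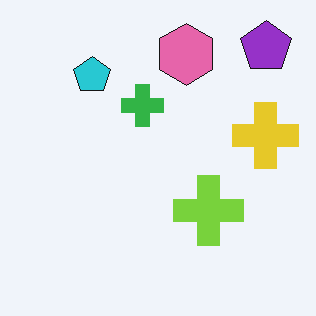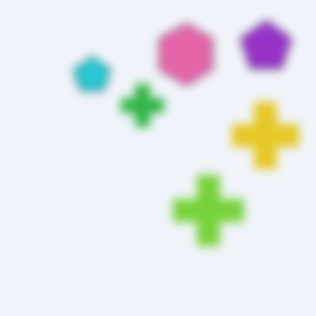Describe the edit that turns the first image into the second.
The image was moderately blurred.

Shape edges and outlines are uniformly softened across the whole image.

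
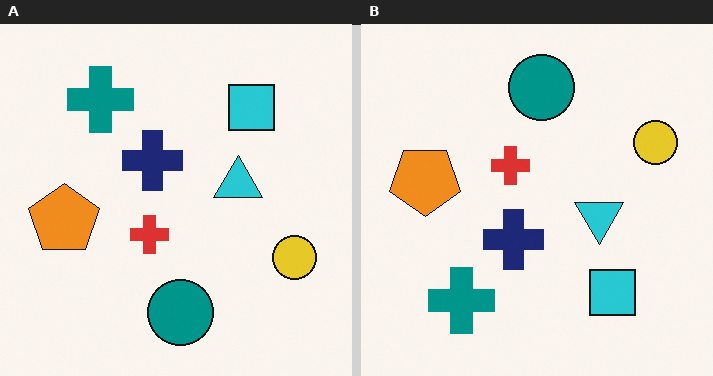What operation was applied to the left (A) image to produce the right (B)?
It was flipped vertically (top ↔ bottom).

The teal circle is in the bottom of the left (A) image and the top of the right (B) — shapes on opposite sides of the horizontal midline have swapped in a mirror flip.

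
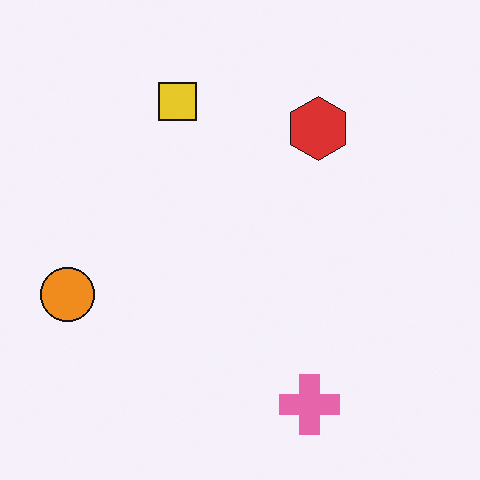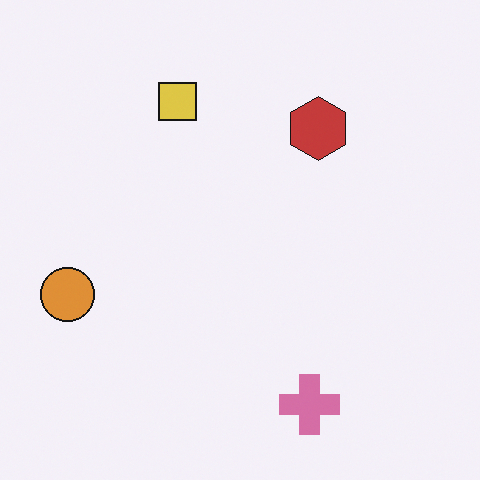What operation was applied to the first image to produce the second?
The second image is the first slightly desaturated.

All colors are more muted and greyish — a global saturation change.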